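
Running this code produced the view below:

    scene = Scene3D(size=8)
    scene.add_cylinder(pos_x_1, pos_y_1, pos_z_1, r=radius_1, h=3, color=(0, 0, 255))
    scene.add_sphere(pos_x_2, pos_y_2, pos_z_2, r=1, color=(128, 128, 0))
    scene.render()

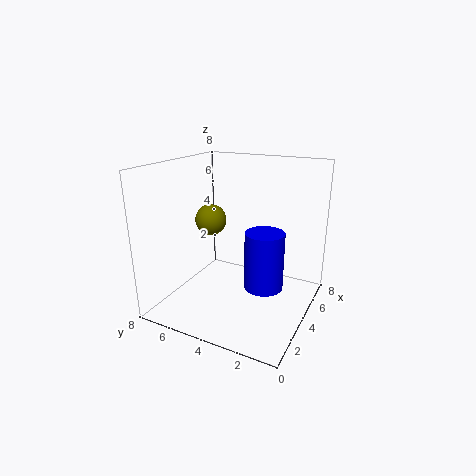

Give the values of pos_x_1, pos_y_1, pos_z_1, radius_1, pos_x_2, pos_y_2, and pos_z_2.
pos_x_1 = 3; pos_y_1 = 2; pos_z_1 = 2; radius_1 = 1; pos_x_2 = 6; pos_y_2 = 7; pos_z_2 = 4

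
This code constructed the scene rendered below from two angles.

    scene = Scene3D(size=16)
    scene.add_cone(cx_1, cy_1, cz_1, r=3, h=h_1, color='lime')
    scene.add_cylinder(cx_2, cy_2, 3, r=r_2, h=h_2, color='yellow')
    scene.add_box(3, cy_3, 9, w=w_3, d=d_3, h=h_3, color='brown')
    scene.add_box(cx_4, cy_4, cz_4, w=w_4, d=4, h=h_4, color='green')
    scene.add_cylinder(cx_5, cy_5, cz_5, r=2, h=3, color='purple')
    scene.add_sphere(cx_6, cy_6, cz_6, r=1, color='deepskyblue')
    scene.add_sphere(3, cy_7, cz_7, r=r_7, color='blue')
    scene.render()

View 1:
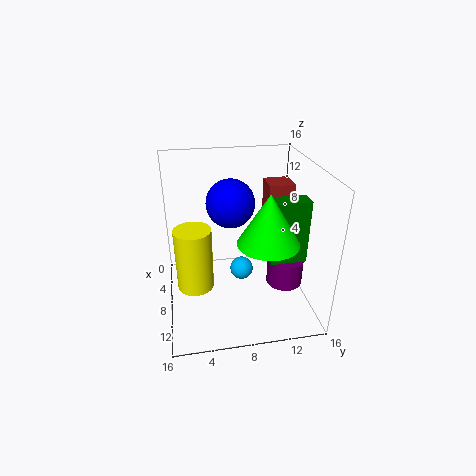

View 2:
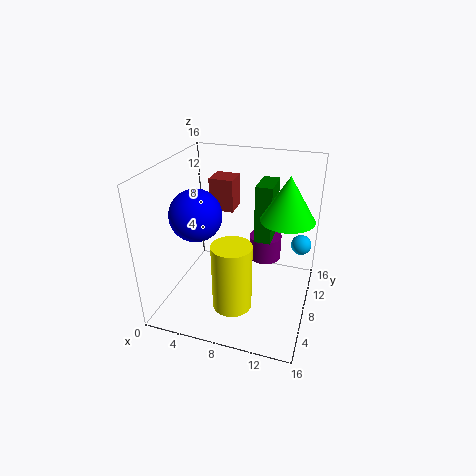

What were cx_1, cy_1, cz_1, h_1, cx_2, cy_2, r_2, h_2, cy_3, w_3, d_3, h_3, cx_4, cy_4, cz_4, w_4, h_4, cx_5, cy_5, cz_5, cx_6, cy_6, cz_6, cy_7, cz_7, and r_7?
cx_1 = 13, cy_1 = 10, cz_1 = 10, h_1 = 5, cx_2 = 9, cy_2 = 3, r_2 = 2, h_2 = 7, cy_3 = 12, w_3 = 3, d_3 = 3, h_3 = 4, cx_4 = 9, cy_4 = 11, cz_4 = 6, w_4 = 2, h_4 = 7, cx_5 = 10, cy_5 = 13, cz_5 = 3, cx_6 = 15, cy_6 = 7, cz_6 = 9, cy_7 = 8, cz_7 = 10, r_7 = 3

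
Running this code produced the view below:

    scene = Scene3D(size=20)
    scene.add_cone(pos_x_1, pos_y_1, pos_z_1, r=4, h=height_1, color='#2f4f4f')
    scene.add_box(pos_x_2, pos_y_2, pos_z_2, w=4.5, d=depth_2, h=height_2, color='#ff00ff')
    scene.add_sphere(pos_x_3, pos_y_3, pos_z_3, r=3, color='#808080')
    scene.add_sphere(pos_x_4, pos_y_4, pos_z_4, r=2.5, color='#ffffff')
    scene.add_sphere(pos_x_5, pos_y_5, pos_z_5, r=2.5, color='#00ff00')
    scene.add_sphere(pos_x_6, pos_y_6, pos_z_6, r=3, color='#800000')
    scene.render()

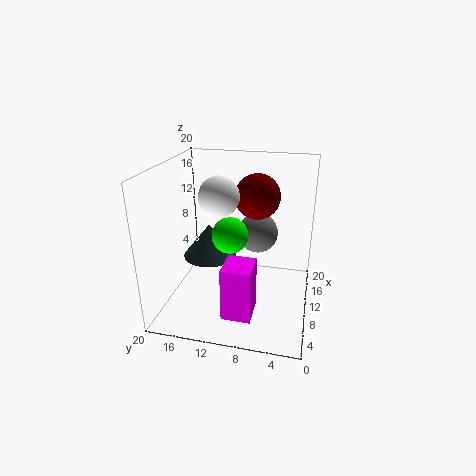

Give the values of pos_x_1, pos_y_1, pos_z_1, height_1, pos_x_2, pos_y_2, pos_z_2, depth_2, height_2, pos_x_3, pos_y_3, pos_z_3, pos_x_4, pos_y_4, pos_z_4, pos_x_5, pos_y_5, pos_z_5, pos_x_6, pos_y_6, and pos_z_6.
pos_x_1 = 12.5; pos_y_1 = 15; pos_z_1 = 5.5; height_1 = 5; pos_x_2 = 4; pos_y_2 = 7; pos_z_2 = 0.5; depth_2 = 4; height_2 = 7.5; pos_x_3 = 14.5; pos_y_3 = 8; pos_z_3 = 9; pos_x_4 = 6.5; pos_y_4 = 11.5; pos_z_4 = 17; pos_x_5 = 9.5; pos_y_5 = 11; pos_z_5 = 10.5; pos_x_6 = 10.5; pos_y_6 = 7.5; pos_z_6 = 16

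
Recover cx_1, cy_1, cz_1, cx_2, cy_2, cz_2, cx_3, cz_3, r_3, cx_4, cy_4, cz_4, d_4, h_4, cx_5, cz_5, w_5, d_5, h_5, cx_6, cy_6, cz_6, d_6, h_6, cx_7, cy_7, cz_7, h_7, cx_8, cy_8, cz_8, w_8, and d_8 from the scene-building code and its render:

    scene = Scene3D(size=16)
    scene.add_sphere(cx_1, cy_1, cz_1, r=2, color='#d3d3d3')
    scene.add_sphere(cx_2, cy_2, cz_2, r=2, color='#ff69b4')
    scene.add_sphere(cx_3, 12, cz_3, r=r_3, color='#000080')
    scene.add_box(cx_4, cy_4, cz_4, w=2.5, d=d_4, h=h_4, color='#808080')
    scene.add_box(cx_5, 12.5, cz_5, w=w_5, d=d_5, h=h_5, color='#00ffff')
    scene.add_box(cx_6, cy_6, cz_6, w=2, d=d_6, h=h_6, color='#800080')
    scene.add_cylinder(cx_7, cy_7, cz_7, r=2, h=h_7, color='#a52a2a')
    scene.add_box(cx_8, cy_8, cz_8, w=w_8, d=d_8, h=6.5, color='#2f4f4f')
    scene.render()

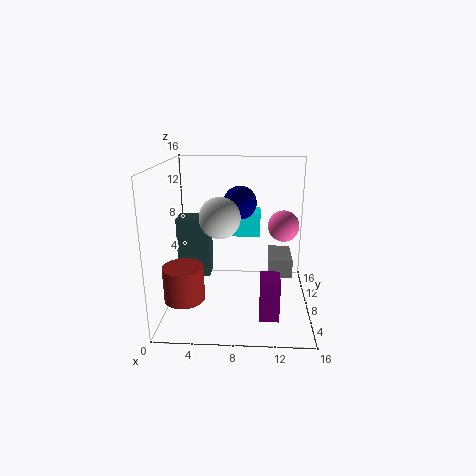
cx_1 = 6.5, cy_1 = 4, cz_1 = 11.5, cx_2 = 13.5, cy_2 = 14, cz_2 = 7.5, cx_3 = 8, cz_3 = 11, r_3 = 2, cx_4 = 11.5, cy_4 = 6.5, cz_4 = 4, d_4 = 4.5, h_4 = 2, cx_5 = 7, cz_5 = 6.5, w_5 = 3.5, d_5 = 3.5, h_5 = 3, cx_6 = 10.5, cy_6 = 2.5, cz_6 = 1, d_6 = 2.5, h_6 = 4.5, cx_7 = 3, cy_7 = 2.5, cz_7 = 3.5, h_7 = 3.5, cx_8 = 1.5, cy_8 = 6.5, cz_8 = 4, w_8 = 3.5, d_8 = 2.5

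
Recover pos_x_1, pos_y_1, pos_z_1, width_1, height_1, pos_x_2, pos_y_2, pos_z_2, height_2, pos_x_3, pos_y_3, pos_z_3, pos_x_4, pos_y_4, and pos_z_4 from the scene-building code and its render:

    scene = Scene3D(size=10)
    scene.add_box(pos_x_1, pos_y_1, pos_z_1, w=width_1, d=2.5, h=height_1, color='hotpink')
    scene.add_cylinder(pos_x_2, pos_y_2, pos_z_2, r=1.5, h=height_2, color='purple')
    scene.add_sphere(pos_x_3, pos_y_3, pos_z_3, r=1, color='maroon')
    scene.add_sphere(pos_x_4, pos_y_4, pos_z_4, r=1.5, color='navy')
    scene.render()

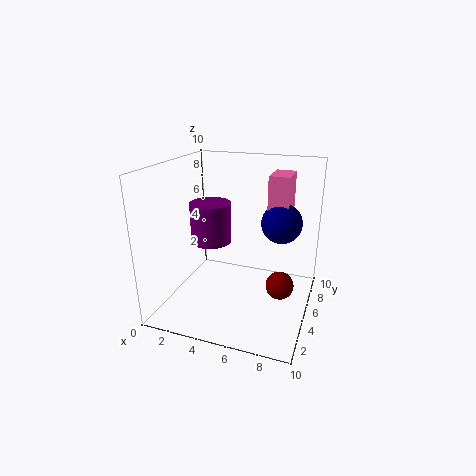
pos_x_1 = 6.5
pos_y_1 = 7
pos_z_1 = 6
width_1 = 1.5
height_1 = 3
pos_x_2 = 2.5
pos_y_2 = 6
pos_z_2 = 4
height_2 = 3
pos_x_3 = 8
pos_y_3 = 5.5
pos_z_3 = 1.5
pos_x_4 = 7.5
pos_y_4 = 7.5
pos_z_4 = 5.5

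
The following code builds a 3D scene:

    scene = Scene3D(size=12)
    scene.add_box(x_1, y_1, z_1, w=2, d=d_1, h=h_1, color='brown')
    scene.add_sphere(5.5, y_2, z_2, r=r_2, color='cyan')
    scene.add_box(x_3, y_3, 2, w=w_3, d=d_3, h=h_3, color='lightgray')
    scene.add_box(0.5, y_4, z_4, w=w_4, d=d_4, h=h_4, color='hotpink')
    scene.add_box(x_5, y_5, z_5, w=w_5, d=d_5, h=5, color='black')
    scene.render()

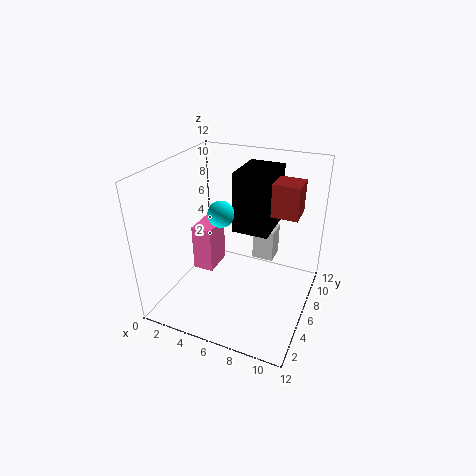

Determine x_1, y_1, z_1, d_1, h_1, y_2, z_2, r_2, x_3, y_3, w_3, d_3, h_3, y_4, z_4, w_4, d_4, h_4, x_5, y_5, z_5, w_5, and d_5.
x_1 = 9; y_1 = 5; z_1 = 9; d_1 = 2; h_1 = 2.5; y_2 = 4; z_2 = 9; r_2 = 1; x_3 = 6; y_3 = 9.5; w_3 = 2; d_3 = 2; h_3 = 3; y_4 = 7.5; z_4 = 0.5; w_4 = 2; d_4 = 3; h_4 = 4.5; x_5 = 5.5; y_5 = 6; z_5 = 6.5; w_5 = 3; d_5 = 4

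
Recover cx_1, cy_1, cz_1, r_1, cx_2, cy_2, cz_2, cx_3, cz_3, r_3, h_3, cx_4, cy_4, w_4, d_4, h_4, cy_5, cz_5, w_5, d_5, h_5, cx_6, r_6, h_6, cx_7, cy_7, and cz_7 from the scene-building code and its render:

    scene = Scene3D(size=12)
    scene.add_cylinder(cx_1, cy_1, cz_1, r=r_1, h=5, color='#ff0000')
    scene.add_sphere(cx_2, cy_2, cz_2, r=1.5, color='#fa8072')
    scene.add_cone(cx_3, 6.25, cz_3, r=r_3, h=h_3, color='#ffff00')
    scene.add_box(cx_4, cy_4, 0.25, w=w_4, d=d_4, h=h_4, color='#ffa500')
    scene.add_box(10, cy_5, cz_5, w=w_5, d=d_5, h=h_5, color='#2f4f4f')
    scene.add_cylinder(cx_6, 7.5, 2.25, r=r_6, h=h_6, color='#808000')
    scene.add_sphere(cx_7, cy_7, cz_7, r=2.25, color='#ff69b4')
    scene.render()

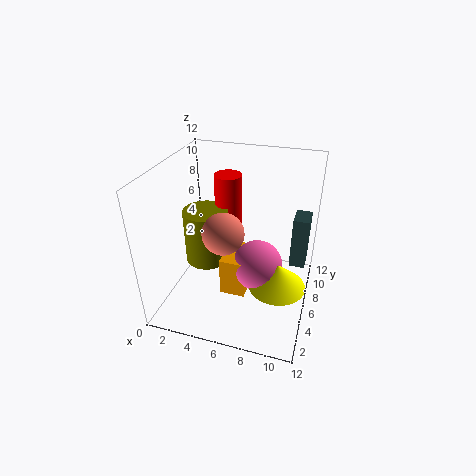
cx_1 = 4, cy_1 = 9.5, cz_1 = 5, r_1 = 1.25, cx_2 = 6, cy_2 = 2.5, cz_2 = 8.5, cx_3 = 9.5, cz_3 = 1.5, r_3 = 2.5, h_3 = 2.25, cx_4 = 4.5, cy_4 = 5.25, w_4 = 2.25, d_4 = 3.5, h_4 = 3.5, cy_5 = 9.75, cz_5 = 1.25, w_5 = 1.5, d_5 = 2.25, h_5 = 5, cx_6 = 2.5, r_6 = 2, h_6 = 5, cx_7 = 7.5, cy_7 = 7, cz_7 = 2.75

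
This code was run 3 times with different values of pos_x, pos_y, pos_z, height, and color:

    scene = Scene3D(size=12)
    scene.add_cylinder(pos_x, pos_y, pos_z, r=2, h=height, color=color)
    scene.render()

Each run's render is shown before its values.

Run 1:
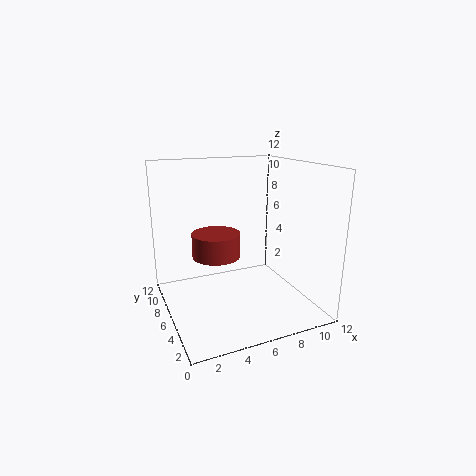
pos_x = 4.25
pos_y = 6.5
pos_z = 4.5
height = 2
color = 'brown'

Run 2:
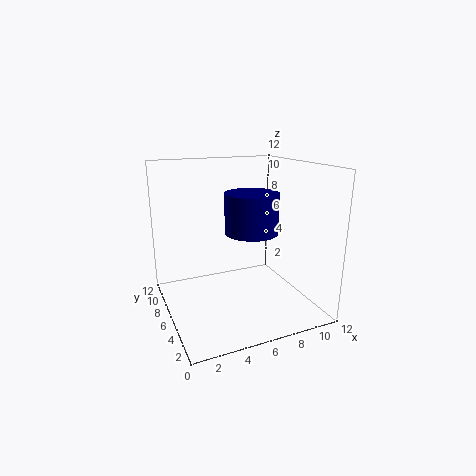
pos_x = 6
pos_y = 3.5
pos_z = 7.25
height = 3
color = 'navy'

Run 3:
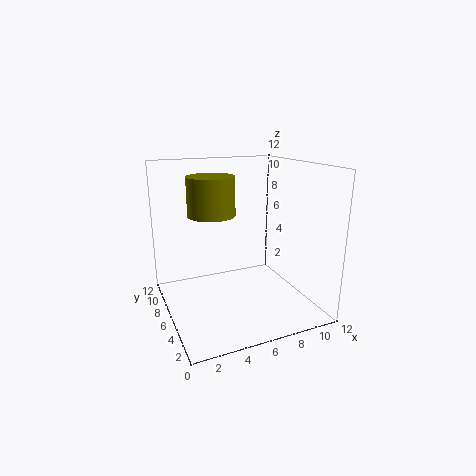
pos_x = 4.25
pos_y = 7.5
pos_z = 7.75
height = 3.25
color = 'olive'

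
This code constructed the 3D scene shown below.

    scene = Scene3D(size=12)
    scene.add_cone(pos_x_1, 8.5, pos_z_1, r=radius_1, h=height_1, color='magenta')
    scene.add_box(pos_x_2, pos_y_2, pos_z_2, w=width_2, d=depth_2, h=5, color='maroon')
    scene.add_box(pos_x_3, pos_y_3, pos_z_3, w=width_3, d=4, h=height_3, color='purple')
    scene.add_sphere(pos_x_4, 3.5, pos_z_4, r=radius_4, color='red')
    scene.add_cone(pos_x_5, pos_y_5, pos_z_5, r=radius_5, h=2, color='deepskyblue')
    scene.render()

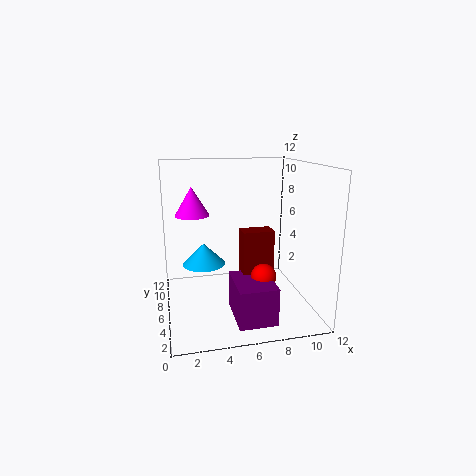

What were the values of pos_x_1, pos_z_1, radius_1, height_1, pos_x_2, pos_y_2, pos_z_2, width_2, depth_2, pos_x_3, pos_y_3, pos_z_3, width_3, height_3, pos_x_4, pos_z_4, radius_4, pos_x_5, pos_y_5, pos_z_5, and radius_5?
pos_x_1 = 2.5; pos_z_1 = 7.5; radius_1 = 1.5; height_1 = 2.5; pos_x_2 = 6; pos_y_2 = 4; pos_z_2 = 2; width_2 = 2.5; depth_2 = 1.5; pos_x_3 = 5; pos_y_3 = 1; pos_z_3 = 0.5; width_3 = 3; height_3 = 3; pos_x_4 = 7.5; pos_z_4 = 3.5; radius_4 = 1; pos_x_5 = 3.5; pos_y_5 = 9.5; pos_z_5 = 2.5; radius_5 = 2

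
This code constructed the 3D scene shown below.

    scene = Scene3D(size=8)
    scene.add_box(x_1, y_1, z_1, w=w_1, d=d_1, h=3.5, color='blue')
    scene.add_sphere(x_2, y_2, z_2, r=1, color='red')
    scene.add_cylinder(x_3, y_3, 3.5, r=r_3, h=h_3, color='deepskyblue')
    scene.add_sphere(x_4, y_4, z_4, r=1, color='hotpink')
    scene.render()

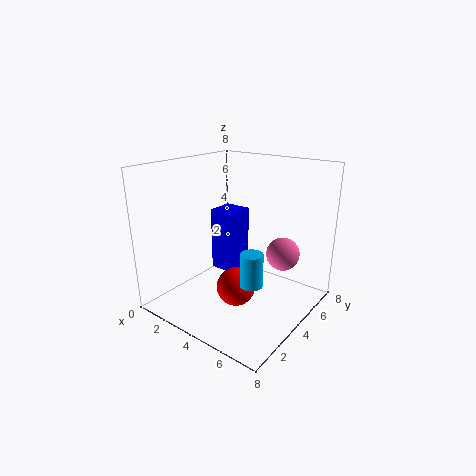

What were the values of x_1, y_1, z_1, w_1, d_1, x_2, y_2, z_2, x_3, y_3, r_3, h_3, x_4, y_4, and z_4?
x_1 = 2.5; y_1 = 3.5; z_1 = 2; w_1 = 1.5; d_1 = 1.5; x_2 = 5; y_2 = 2.5; z_2 = 2; x_3 = 7; y_3 = 1; r_3 = 0.5; h_3 = 1.5; x_4 = 5.5; y_4 = 6.5; z_4 = 2.5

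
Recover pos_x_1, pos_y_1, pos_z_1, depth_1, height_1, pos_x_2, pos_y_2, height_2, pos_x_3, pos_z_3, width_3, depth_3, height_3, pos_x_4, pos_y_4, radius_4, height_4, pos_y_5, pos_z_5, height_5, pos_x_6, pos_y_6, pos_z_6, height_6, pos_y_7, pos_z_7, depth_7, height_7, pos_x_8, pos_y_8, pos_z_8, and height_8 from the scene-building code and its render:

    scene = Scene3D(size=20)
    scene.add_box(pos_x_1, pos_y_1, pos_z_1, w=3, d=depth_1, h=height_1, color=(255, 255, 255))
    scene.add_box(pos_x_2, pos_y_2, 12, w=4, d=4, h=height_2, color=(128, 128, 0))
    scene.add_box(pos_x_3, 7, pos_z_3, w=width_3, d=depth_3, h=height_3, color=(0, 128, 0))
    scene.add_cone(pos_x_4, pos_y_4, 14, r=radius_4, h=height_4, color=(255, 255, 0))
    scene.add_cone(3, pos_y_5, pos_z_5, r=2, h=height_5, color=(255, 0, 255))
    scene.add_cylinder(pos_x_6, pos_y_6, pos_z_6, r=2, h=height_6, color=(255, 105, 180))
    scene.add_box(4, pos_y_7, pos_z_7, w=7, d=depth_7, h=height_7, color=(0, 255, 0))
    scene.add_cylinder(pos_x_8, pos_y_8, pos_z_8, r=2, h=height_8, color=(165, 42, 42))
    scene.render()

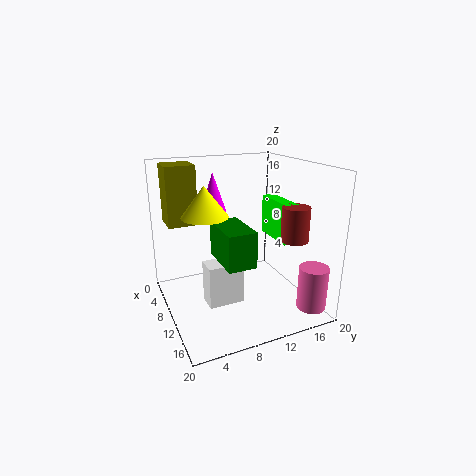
pos_x_1 = 9; pos_y_1 = 5; pos_z_1 = 1; depth_1 = 5; height_1 = 6; pos_x_2 = 4; pos_y_2 = 1; height_2 = 8; pos_x_3 = 7; pos_z_3 = 7; width_3 = 7; depth_3 = 4; height_3 = 5; pos_x_4 = 11; pos_y_4 = 5; radius_4 = 3; height_4 = 4; pos_y_5 = 9; pos_z_5 = 12; height_5 = 6; pos_x_6 = 17; pos_y_6 = 18; pos_z_6 = 1; height_6 = 6; pos_y_7 = 17; pos_z_7 = 8; depth_7 = 2; height_7 = 6; pos_x_8 = 12; pos_y_8 = 18; pos_z_8 = 9; height_8 = 5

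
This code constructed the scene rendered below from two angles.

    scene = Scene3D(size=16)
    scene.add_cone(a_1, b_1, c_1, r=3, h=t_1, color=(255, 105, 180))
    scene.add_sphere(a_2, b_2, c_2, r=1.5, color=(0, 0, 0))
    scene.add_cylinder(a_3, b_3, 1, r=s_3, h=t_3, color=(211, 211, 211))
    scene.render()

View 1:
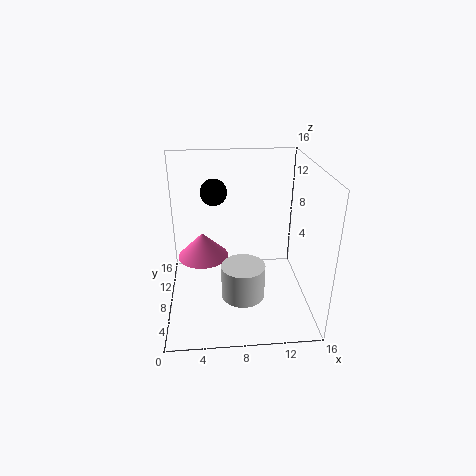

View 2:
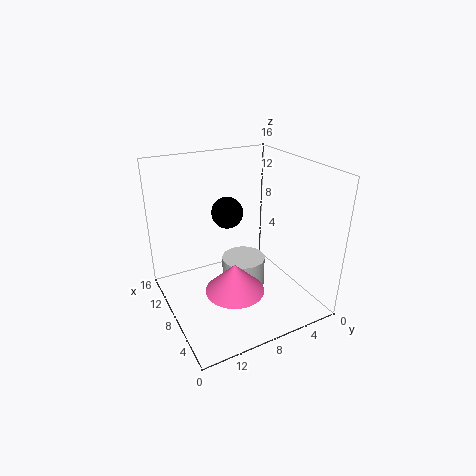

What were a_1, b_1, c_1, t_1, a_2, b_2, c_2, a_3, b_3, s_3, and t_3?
a_1 = 4; b_1 = 10.5; c_1 = 4.5; t_1 = 3; a_2 = 5.5; b_2 = 10.5; c_2 = 12.5; a_3 = 8.5; b_3 = 7; s_3 = 2.5; t_3 = 4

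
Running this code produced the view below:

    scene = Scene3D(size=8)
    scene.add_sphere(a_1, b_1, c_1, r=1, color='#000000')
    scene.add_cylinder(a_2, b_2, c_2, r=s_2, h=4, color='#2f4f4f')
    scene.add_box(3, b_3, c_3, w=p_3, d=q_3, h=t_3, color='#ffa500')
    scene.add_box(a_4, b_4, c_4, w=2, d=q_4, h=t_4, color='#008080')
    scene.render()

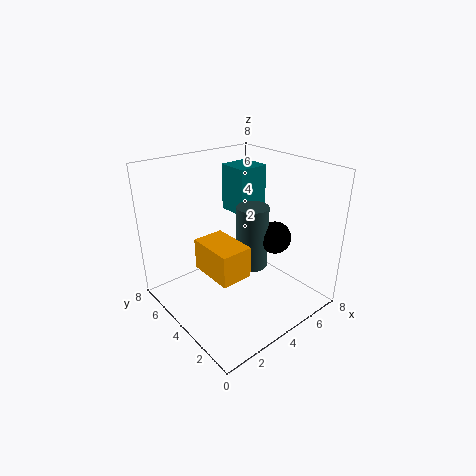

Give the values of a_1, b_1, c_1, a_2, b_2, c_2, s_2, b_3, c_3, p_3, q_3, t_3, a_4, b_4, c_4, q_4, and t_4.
a_1 = 7, b_1 = 4, c_1 = 3, a_2 = 6, b_2 = 5, c_2 = 1, s_2 = 1, b_3 = 4, c_3 = 1, p_3 = 2, q_3 = 3, t_3 = 2, a_4 = 6, b_4 = 6, c_4 = 4, q_4 = 2, t_4 = 3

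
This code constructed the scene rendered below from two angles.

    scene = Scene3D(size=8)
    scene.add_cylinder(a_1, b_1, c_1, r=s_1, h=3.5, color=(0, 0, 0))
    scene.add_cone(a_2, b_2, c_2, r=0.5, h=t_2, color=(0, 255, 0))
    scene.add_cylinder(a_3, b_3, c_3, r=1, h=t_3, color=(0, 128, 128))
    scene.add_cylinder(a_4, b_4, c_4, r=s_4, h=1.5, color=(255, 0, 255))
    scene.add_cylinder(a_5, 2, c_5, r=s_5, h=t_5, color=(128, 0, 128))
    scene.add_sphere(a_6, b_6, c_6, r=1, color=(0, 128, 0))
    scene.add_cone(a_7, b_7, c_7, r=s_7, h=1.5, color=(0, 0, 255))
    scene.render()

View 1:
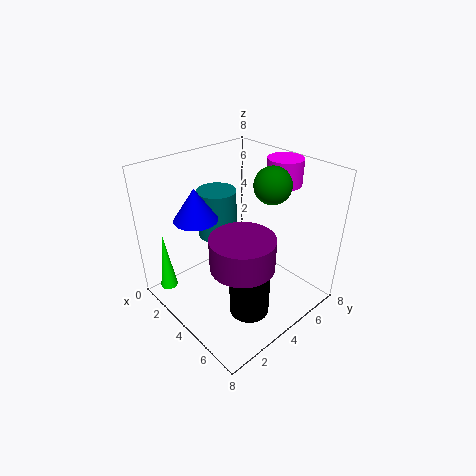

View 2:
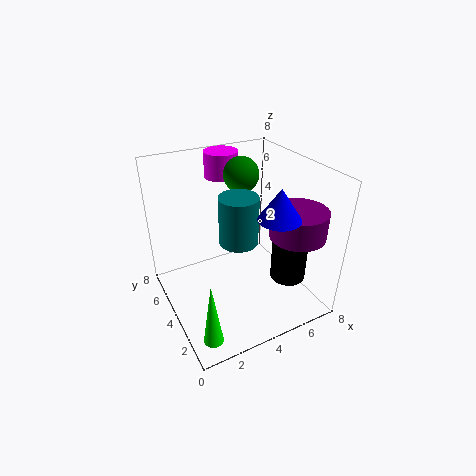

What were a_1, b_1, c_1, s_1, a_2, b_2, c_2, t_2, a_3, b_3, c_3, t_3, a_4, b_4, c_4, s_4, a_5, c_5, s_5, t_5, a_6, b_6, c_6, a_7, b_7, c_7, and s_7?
a_1 = 6.5, b_1 = 2.5, c_1 = 1.5, s_1 = 1, a_2 = 1, b_2 = 1, c_2 = 0.5, t_2 = 3.5, a_3 = 3.5, b_3 = 3, c_3 = 4.5, t_3 = 2.5, a_4 = 4.5, b_4 = 7, c_4 = 6.5, s_4 = 1, a_5 = 6.5, c_5 = 4.5, s_5 = 1.5, t_5 = 1.5, a_6 = 5, b_6 = 5.5, c_6 = 7, a_7 = 4.5, b_7 = 1, c_7 = 6.5, s_7 = 1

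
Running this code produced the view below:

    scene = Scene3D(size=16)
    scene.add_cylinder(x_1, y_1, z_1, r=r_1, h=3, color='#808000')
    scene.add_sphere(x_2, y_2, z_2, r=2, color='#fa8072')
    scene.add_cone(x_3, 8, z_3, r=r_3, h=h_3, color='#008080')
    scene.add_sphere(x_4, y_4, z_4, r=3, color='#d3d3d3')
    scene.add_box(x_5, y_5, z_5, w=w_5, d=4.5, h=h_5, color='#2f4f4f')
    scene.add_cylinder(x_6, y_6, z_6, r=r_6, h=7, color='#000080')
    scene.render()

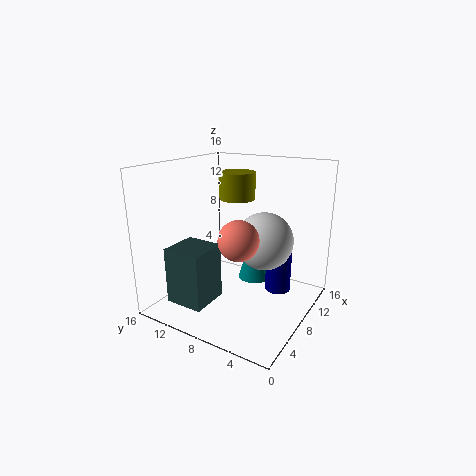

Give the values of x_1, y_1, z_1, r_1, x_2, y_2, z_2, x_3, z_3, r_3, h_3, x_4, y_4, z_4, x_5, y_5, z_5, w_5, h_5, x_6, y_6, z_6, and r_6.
x_1 = 9.5, y_1 = 9, z_1 = 12, r_1 = 2, x_2 = 4, y_2 = 5.5, z_2 = 9.5, x_3 = 12, z_3 = 1.5, r_3 = 2, h_3 = 6.5, x_4 = 7.5, y_4 = 4.5, z_4 = 8.5, x_5 = 3, y_5 = 10, z_5 = 0.5, w_5 = 4.5, h_5 = 6.5, x_6 = 11.5, y_6 = 4.5, z_6 = 1, r_6 = 1.5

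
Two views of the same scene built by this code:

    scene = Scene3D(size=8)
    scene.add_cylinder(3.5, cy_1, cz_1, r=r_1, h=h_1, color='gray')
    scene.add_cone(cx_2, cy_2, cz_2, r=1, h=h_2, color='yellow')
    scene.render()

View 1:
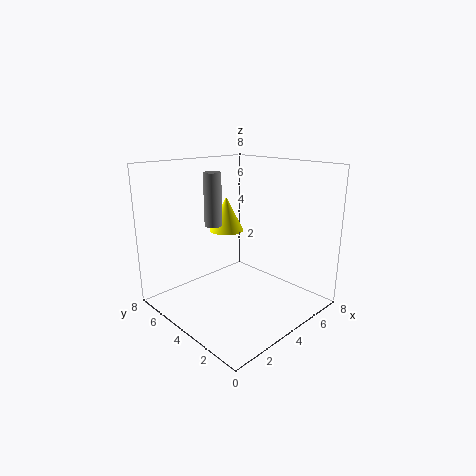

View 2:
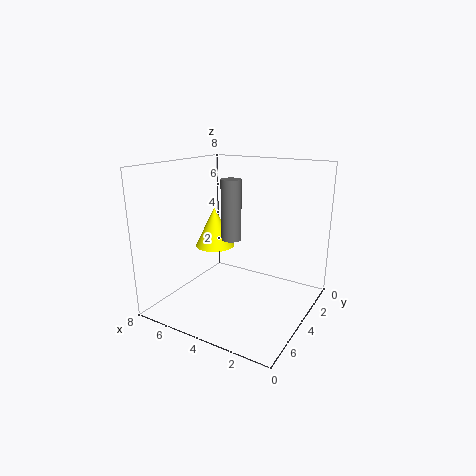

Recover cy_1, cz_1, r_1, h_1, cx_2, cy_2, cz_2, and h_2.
cy_1 = 5.5; cz_1 = 4.5; r_1 = 0.5; h_1 = 3; cx_2 = 4.5; cy_2 = 5.5; cz_2 = 4; h_2 = 2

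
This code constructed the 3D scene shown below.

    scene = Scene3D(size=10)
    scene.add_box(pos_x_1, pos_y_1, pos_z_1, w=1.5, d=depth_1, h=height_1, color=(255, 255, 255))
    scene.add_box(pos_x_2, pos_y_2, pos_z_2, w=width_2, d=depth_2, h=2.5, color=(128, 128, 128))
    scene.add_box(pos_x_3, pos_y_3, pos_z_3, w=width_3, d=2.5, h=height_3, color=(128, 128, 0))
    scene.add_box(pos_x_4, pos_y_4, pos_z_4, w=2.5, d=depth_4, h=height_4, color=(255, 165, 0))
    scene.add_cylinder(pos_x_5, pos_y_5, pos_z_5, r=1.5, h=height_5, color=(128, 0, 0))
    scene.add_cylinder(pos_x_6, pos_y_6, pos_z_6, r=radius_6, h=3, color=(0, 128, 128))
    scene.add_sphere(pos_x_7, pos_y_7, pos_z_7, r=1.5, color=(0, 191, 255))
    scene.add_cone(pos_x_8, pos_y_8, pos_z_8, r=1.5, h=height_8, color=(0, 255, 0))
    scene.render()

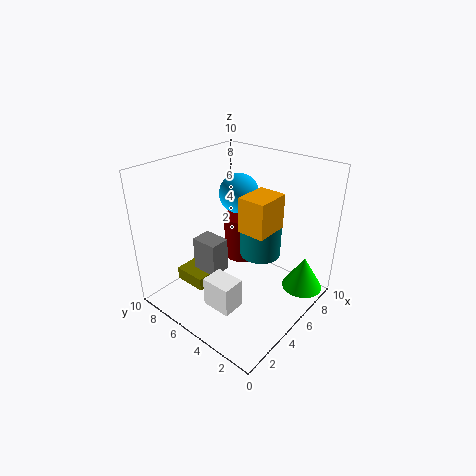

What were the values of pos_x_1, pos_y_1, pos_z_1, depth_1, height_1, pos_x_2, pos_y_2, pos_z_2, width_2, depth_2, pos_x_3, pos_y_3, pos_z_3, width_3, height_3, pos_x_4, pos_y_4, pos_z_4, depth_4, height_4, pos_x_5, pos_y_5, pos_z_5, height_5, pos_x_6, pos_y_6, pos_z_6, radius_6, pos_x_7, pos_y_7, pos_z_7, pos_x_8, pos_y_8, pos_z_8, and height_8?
pos_x_1 = 1.5; pos_y_1 = 3; pos_z_1 = 1.5; depth_1 = 2; height_1 = 2; pos_x_2 = 3.5; pos_y_2 = 6; pos_z_2 = 2; width_2 = 1.5; depth_2 = 2; pos_x_3 = 3; pos_y_3 = 7; pos_z_3 = 0.5; width_3 = 2; height_3 = 1; pos_x_4 = 5; pos_y_4 = 3; pos_z_4 = 5.5; depth_4 = 2; height_4 = 2.5; pos_x_5 = 8; pos_y_5 = 7; pos_z_5 = 1.5; height_5 = 3.5; pos_x_6 = 7; pos_y_6 = 4.5; pos_z_6 = 3; radius_6 = 1.5; pos_x_7 = 7.5; pos_y_7 = 7; pos_z_7 = 7; pos_x_8 = 8.5; pos_y_8 = 1.5; pos_z_8 = 0.5; height_8 = 2.5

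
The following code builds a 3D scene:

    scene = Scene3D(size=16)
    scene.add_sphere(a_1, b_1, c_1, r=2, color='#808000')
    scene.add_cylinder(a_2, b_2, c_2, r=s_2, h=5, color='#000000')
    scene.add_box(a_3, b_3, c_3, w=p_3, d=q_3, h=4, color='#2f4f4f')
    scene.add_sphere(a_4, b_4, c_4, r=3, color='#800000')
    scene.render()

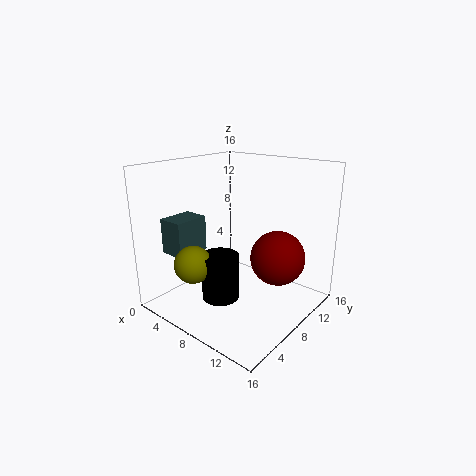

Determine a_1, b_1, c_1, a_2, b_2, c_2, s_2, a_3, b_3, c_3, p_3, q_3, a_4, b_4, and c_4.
a_1 = 6; b_1 = 3; c_1 = 6; a_2 = 8; b_2 = 5; c_2 = 2; s_2 = 2; a_3 = 1; b_3 = 3; c_3 = 6; p_3 = 3; q_3 = 4; a_4 = 12; b_4 = 10; c_4 = 6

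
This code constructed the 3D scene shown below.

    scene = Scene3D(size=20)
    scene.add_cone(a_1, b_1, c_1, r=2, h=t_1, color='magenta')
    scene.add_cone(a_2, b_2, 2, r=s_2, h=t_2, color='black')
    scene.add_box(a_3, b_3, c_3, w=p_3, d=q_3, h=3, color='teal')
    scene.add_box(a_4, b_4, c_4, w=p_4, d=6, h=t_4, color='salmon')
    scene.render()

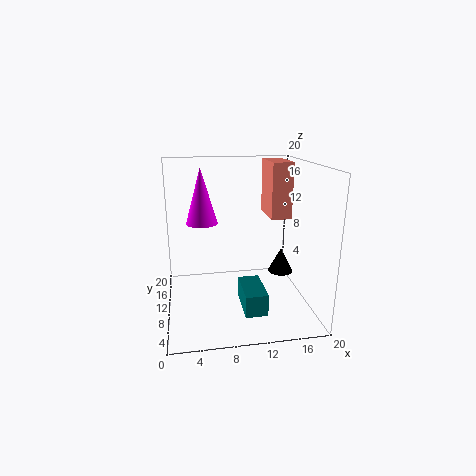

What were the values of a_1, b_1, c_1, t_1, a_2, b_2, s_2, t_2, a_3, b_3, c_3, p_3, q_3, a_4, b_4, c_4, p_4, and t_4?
a_1 = 5; b_1 = 8; c_1 = 13; t_1 = 7; a_2 = 18; b_2 = 15; s_2 = 2; t_2 = 4; a_3 = 10; b_3 = 4; c_3 = 1; p_3 = 3; q_3 = 6; a_4 = 15; b_4 = 11; c_4 = 12; p_4 = 3; t_4 = 8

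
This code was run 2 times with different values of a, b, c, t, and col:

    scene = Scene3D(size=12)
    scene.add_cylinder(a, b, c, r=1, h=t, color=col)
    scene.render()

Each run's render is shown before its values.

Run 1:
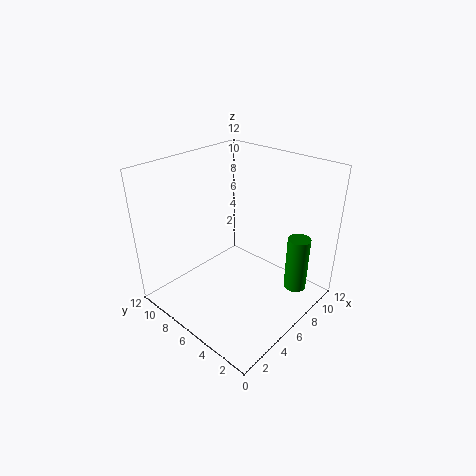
a = 10, b = 2.5, c = 0.5, t = 5, col = 'green'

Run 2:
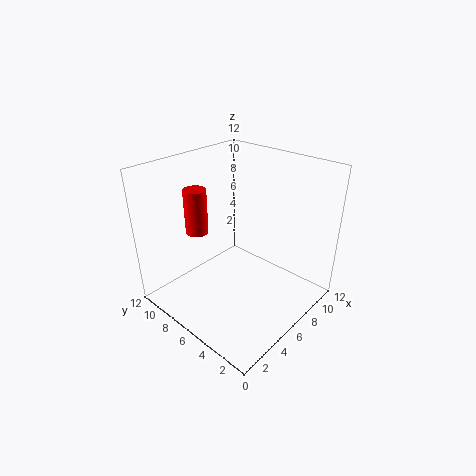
a = 5, b = 10, c = 5.5, t = 4, col = 'red'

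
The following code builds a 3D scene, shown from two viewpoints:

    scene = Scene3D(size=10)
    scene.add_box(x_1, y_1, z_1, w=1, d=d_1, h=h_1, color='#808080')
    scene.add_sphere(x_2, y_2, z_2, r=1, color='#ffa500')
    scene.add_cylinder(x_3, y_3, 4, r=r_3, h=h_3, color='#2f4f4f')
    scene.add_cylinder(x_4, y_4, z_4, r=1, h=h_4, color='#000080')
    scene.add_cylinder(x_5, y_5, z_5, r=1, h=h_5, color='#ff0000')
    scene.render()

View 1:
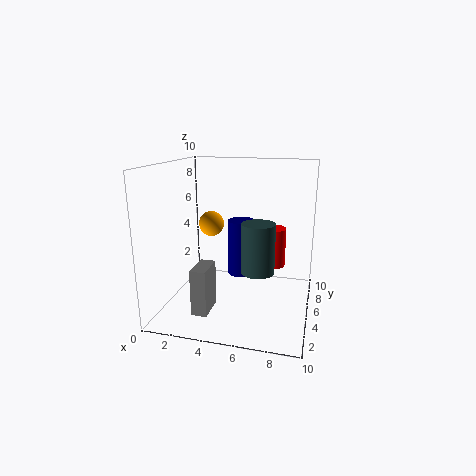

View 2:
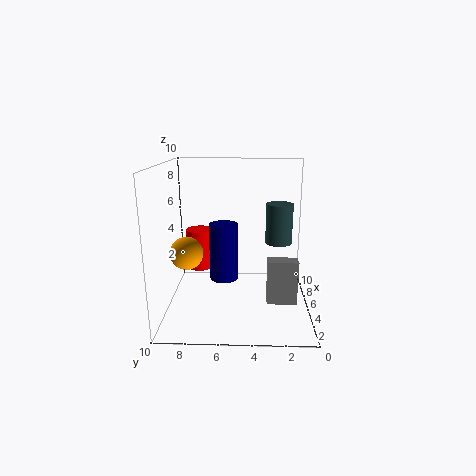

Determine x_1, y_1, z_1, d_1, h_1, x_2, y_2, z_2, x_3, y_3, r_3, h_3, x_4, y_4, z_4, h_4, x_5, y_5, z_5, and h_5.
x_1 = 3, y_1 = 1, z_1 = 1, d_1 = 2, h_1 = 3, x_2 = 2, y_2 = 8, z_2 = 5, x_3 = 7, y_3 = 2, r_3 = 1, h_3 = 3, x_4 = 5, y_4 = 6, z_4 = 2, h_4 = 4, x_5 = 7, y_5 = 8, z_5 = 2, h_5 = 3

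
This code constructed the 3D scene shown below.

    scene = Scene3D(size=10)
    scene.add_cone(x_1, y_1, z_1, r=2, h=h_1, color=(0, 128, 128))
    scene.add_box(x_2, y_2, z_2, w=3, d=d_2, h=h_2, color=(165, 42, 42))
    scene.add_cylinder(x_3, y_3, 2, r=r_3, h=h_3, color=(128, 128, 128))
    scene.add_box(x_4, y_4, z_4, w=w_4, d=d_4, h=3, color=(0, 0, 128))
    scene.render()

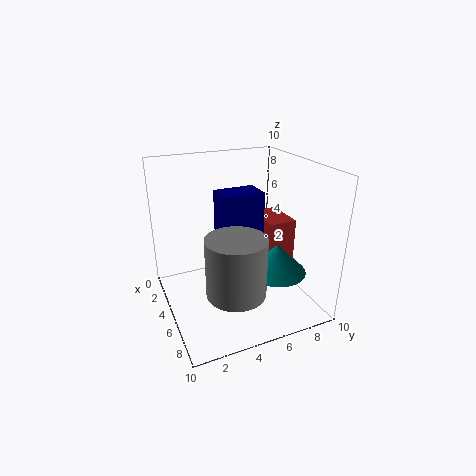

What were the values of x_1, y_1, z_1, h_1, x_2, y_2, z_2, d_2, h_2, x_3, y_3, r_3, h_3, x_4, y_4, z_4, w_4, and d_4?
x_1 = 7, y_1 = 7, z_1 = 3, h_1 = 2, x_2 = 3, y_2 = 7, z_2 = 3, d_2 = 2, h_2 = 3, x_3 = 7, y_3 = 4, r_3 = 2, h_3 = 4, x_4 = 3, y_4 = 4, z_4 = 5, w_4 = 2, d_4 = 3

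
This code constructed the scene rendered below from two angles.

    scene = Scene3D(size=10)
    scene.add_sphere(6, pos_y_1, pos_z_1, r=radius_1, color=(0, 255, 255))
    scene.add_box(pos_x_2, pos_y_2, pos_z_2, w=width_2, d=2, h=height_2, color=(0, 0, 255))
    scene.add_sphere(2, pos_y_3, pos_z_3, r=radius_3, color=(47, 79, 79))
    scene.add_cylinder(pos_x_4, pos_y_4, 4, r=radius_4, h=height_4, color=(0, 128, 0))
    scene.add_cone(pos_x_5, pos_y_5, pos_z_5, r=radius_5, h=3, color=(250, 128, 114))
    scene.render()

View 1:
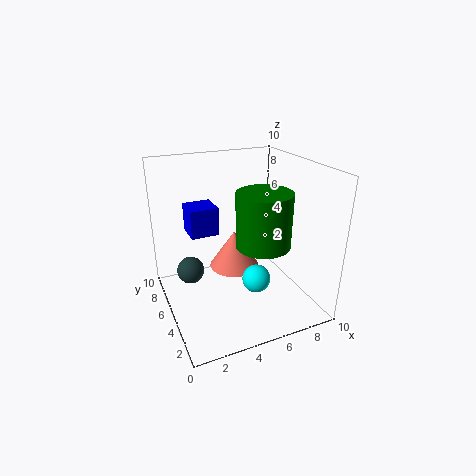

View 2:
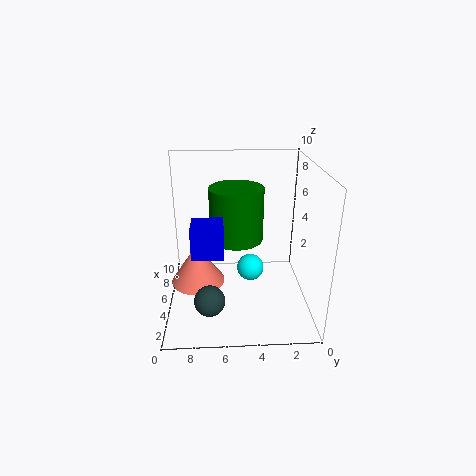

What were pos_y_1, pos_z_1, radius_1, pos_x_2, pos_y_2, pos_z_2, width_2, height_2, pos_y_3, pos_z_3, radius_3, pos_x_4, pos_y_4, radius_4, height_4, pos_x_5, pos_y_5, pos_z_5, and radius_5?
pos_y_1 = 4, pos_z_1 = 2, radius_1 = 1, pos_x_2 = 2, pos_y_2 = 6, pos_z_2 = 5, width_2 = 2, height_2 = 2, pos_y_3 = 7, pos_z_3 = 2, radius_3 = 1, pos_x_4 = 7, pos_y_4 = 5, radius_4 = 2, height_4 = 4, pos_x_5 = 6, pos_y_5 = 8, pos_z_5 = 1, radius_5 = 2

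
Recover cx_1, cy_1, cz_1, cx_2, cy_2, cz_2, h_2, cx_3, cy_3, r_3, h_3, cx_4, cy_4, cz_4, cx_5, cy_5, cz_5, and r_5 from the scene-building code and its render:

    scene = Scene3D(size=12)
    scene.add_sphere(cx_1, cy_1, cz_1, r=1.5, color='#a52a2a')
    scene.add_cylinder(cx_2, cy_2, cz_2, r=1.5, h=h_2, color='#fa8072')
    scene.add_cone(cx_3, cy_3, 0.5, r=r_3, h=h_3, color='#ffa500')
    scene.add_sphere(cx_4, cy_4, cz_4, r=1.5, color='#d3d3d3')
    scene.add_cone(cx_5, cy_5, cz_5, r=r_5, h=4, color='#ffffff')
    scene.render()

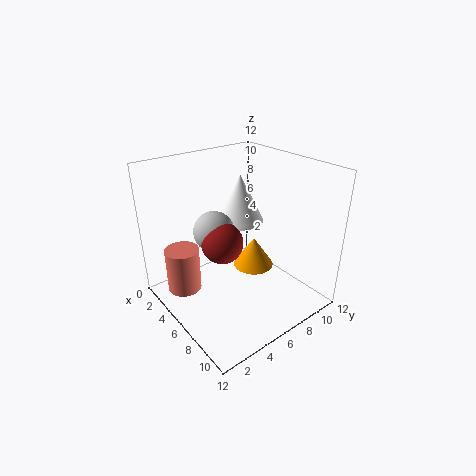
cx_1 = 8; cy_1 = 3; cz_1 = 7.5; cx_2 = 2.5; cy_2 = 2.5; cz_2 = 0.5; h_2 = 4; cx_3 = 3.5; cy_3 = 10; r_3 = 2; h_3 = 3; cx_4 = 7; cy_4 = 3; cz_4 = 8; cx_5 = 5; cy_5 = 7; cz_5 = 7; r_5 = 2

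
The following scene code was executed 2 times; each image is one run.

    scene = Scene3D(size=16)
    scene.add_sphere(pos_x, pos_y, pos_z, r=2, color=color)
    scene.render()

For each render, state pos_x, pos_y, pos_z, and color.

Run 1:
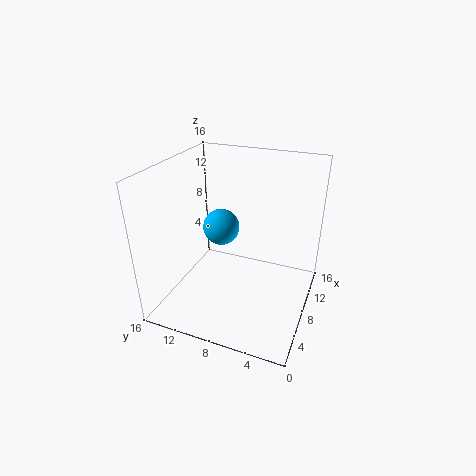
pos_x = 8, pos_y = 10, pos_z = 9, color = 'deepskyblue'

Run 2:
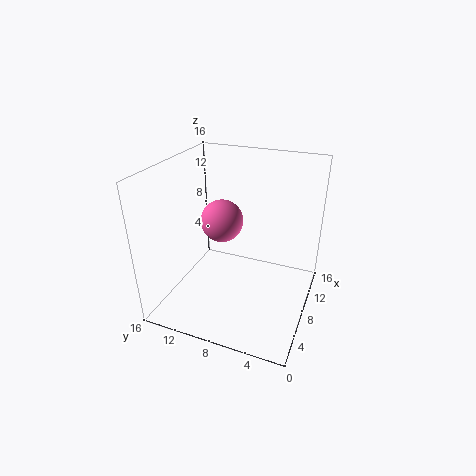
pos_x = 4, pos_y = 8, pos_z = 12, color = 'hotpink'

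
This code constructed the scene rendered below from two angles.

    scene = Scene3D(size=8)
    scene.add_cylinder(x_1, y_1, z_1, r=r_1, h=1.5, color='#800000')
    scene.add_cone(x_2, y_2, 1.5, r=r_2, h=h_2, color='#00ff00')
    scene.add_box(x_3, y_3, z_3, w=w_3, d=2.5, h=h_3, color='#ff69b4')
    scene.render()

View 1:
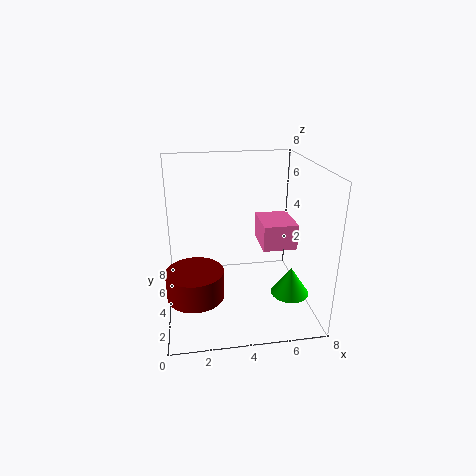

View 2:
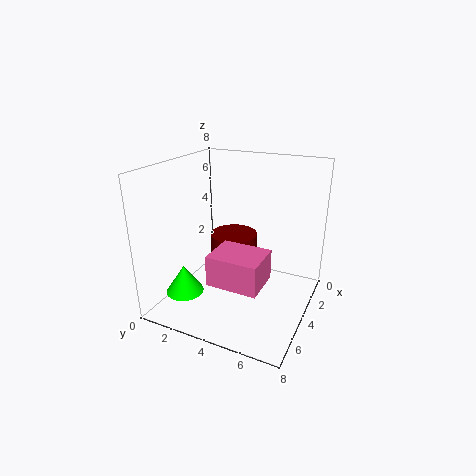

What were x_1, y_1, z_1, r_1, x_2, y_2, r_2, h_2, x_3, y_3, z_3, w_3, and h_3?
x_1 = 1.5, y_1 = 2.5, z_1 = 1.5, r_1 = 1.5, x_2 = 6.5, y_2 = 2, r_2 = 1, h_2 = 1.5, x_3 = 5.5, y_3 = 4, z_3 = 3, w_3 = 2, h_3 = 1.5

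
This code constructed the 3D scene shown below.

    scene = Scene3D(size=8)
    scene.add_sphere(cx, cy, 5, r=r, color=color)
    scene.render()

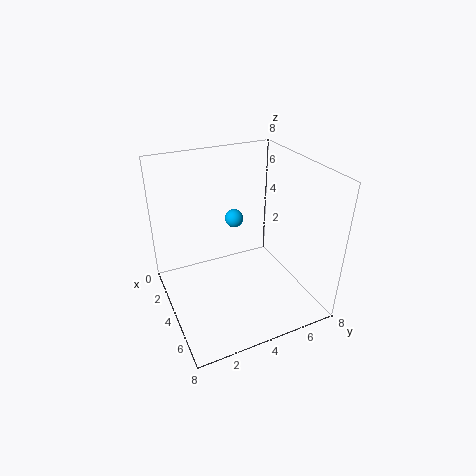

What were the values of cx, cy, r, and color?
cx = 3.5; cy = 4; r = 0.5; color = 'deepskyblue'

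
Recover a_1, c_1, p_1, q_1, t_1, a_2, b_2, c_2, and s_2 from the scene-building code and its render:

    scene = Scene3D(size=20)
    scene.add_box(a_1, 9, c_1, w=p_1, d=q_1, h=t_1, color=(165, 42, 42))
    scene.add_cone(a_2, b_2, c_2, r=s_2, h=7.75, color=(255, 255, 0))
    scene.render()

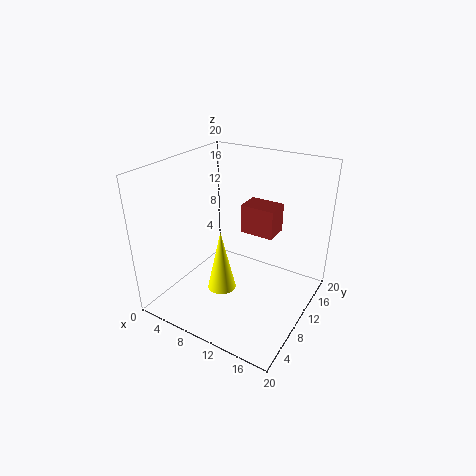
a_1 = 11; c_1 = 11.75; p_1 = 4.5; q_1 = 3.25; t_1 = 3.75; a_2 = 11.25; b_2 = 4; c_2 = 6.25; s_2 = 1.75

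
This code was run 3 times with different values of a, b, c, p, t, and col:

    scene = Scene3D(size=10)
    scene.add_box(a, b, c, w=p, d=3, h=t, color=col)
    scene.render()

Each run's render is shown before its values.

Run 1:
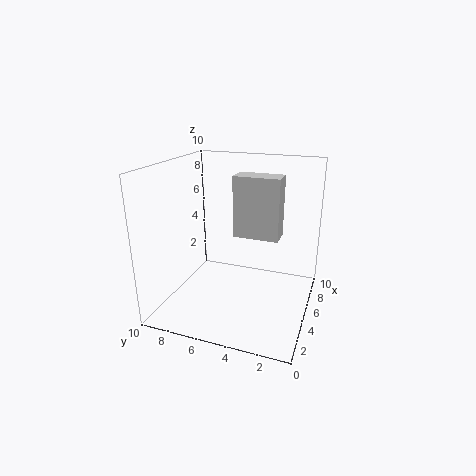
a = 4, b = 2, c = 5.5, p = 1.5, t = 4, col = 'lightgray'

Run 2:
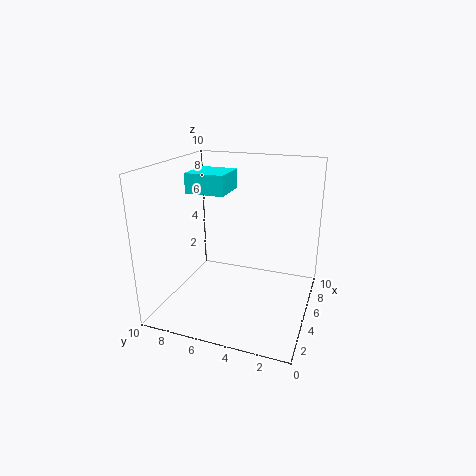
a = 6, b = 6.5, c = 7.5, p = 3, t = 1.5, col = 'cyan'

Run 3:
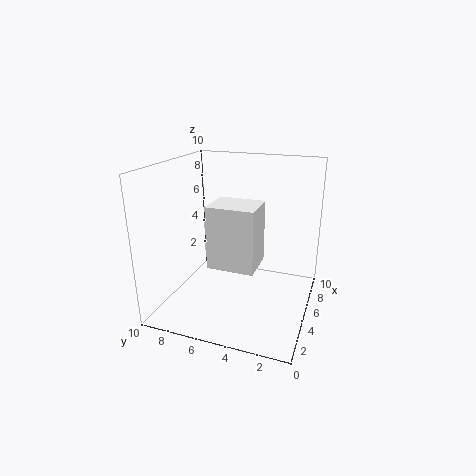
a = 2, b = 3, c = 4, p = 2.5, t = 4, col = 'white'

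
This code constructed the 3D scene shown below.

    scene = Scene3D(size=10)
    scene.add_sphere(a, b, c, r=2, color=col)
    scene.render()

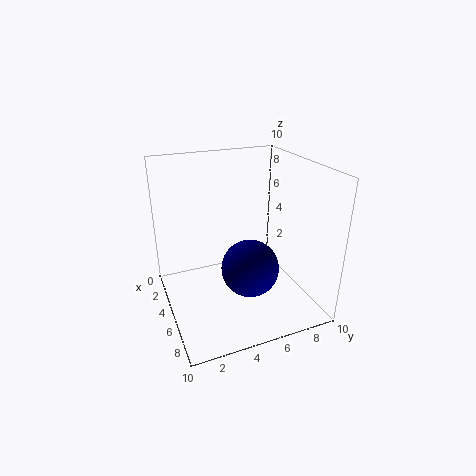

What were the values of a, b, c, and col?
a = 6; b = 5.5; c = 3; col = 'navy'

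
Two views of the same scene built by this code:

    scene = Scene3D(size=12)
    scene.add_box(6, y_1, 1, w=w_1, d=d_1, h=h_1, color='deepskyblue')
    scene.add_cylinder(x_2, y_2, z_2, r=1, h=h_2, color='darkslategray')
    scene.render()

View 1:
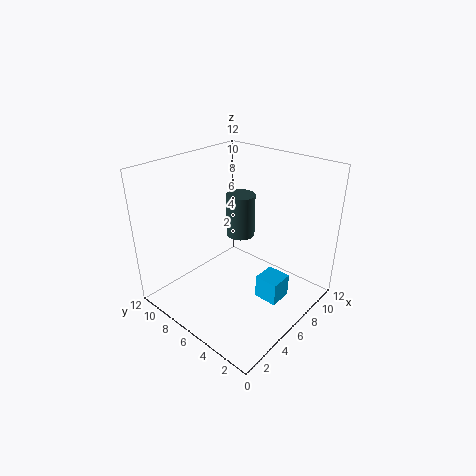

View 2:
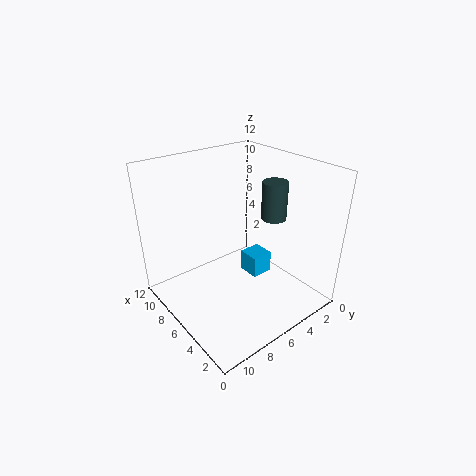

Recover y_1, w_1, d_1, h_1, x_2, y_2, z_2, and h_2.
y_1 = 2
w_1 = 2
d_1 = 2
h_1 = 2
x_2 = 4
y_2 = 4
z_2 = 8
h_2 = 3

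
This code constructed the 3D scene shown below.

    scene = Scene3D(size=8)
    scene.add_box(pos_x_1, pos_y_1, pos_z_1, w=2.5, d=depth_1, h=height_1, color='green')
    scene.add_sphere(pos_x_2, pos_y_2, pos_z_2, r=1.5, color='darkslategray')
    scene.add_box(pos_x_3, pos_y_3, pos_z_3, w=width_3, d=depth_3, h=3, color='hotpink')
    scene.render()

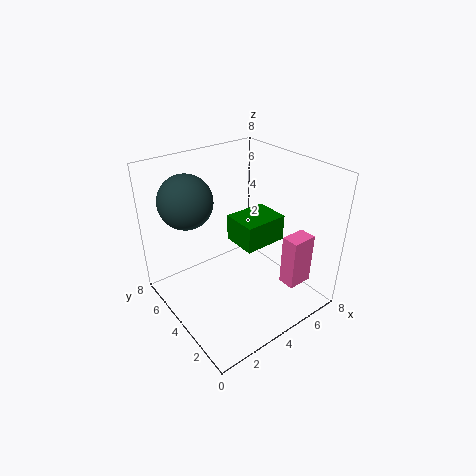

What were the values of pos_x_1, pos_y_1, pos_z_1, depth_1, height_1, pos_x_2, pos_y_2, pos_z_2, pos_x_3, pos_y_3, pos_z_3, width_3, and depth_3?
pos_x_1 = 4; pos_y_1 = 3; pos_z_1 = 3.5; depth_1 = 2; height_1 = 1.5; pos_x_2 = 2; pos_y_2 = 6; pos_z_2 = 6; pos_x_3 = 6; pos_y_3 = 1.5; pos_z_3 = 1; width_3 = 1.5; depth_3 = 1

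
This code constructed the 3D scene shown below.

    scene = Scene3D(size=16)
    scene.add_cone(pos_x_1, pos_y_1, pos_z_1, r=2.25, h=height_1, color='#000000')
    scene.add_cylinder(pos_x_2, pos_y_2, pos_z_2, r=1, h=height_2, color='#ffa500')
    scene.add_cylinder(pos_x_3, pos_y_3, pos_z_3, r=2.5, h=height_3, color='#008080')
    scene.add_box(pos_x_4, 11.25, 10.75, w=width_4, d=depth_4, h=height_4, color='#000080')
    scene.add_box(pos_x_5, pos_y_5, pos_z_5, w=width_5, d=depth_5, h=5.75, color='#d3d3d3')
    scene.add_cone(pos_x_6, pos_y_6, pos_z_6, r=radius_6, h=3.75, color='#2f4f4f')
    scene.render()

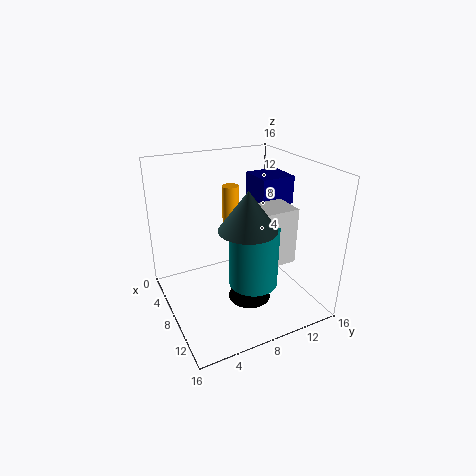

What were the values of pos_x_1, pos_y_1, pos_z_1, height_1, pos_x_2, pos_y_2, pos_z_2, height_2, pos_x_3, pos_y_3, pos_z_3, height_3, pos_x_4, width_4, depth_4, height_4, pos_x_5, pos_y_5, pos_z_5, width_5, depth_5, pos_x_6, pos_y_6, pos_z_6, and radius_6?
pos_x_1 = 11.25, pos_y_1 = 7.75, pos_z_1 = 2.5, height_1 = 5, pos_x_2 = 3.5, pos_y_2 = 9.25, pos_z_2 = 5.75, height_2 = 6.75, pos_x_3 = 12, pos_y_3 = 7.75, pos_z_3 = 4.75, height_3 = 6.5, pos_x_4 = 3.75, width_4 = 4, depth_4 = 4, height_4 = 3.25, pos_x_5 = 10.25, pos_y_5 = 6.75, pos_z_5 = 7, width_5 = 3.25, depth_5 = 5, pos_x_6 = 13, pos_y_6 = 6.5, pos_z_6 = 11.5, radius_6 = 2.75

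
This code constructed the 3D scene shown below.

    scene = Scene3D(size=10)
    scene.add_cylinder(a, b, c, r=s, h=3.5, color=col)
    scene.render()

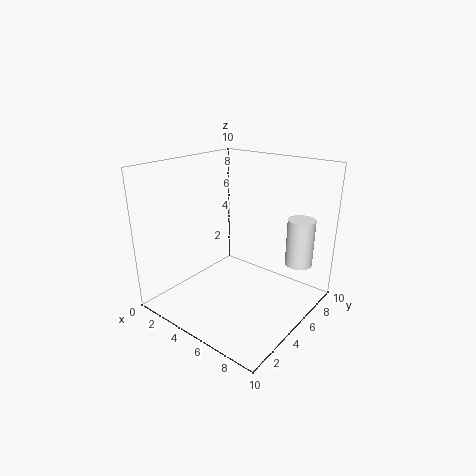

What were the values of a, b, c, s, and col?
a = 8, b = 8.5, c = 2.5, s = 1, col = 'white'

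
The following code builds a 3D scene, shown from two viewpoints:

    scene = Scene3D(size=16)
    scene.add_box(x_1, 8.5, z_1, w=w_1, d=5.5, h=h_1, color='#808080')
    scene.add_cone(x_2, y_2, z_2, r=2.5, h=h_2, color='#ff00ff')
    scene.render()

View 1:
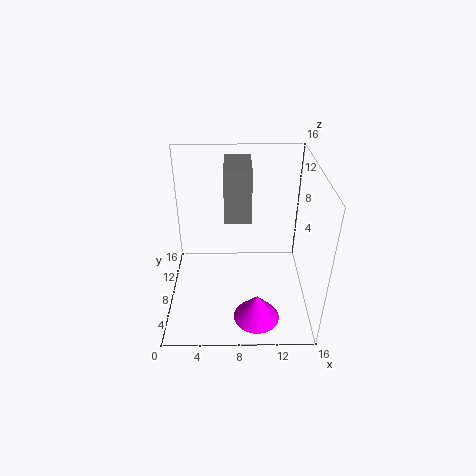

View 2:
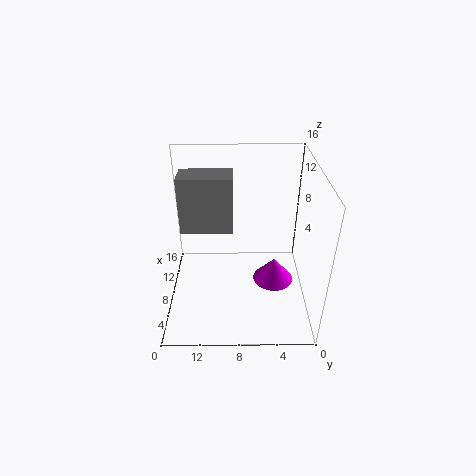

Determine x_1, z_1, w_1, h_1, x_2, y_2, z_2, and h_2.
x_1 = 6.5; z_1 = 9.5; w_1 = 3; h_1 = 6; x_2 = 10; y_2 = 3.5; z_2 = 0.5; h_2 = 3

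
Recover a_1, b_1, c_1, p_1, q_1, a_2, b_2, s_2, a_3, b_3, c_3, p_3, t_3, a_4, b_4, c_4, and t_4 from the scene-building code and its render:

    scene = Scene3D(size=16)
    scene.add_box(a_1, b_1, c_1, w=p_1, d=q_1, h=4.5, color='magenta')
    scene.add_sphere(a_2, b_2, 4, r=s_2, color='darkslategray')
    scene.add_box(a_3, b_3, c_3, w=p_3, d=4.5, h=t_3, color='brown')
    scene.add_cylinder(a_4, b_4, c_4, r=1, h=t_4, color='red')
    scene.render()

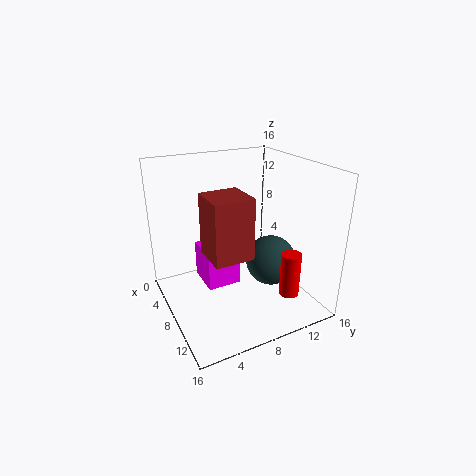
a_1 = 2; b_1 = 5; c_1 = 1; p_1 = 4.5; q_1 = 4; a_2 = 8; b_2 = 12.5; s_2 = 3; a_3 = 5.5; b_3 = 4.5; c_3 = 6; p_3 = 4.5; t_3 = 7; a_4 = 14.5; b_4 = 10.5; c_4 = 4; t_4 = 4.5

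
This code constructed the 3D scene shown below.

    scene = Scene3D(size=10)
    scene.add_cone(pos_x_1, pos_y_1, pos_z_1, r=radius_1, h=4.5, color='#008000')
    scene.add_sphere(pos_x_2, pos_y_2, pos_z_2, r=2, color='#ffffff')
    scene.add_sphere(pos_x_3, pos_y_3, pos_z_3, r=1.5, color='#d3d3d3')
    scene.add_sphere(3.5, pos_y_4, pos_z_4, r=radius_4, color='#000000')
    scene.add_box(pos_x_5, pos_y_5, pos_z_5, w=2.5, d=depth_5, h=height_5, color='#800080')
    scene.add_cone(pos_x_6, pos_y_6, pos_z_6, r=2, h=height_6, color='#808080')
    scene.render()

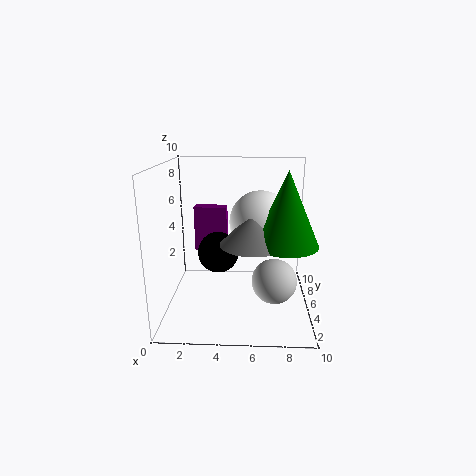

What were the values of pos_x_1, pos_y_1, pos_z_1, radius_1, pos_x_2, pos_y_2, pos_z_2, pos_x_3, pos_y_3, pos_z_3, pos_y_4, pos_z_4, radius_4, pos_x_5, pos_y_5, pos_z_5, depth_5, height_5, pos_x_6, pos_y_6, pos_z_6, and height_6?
pos_x_1 = 8; pos_y_1 = 2.5; pos_z_1 = 5.5; radius_1 = 2; pos_x_2 = 6.5; pos_y_2 = 4; pos_z_2 = 6.5; pos_x_3 = 7.5; pos_y_3 = 3.5; pos_z_3 = 2.5; pos_y_4 = 6; pos_z_4 = 3.5; radius_4 = 1.5; pos_x_5 = 1.5; pos_y_5 = 7.5; pos_z_5 = 3; depth_5 = 1; height_5 = 3.5; pos_x_6 = 6; pos_y_6 = 2.5; pos_z_6 = 5.5; height_6 = 2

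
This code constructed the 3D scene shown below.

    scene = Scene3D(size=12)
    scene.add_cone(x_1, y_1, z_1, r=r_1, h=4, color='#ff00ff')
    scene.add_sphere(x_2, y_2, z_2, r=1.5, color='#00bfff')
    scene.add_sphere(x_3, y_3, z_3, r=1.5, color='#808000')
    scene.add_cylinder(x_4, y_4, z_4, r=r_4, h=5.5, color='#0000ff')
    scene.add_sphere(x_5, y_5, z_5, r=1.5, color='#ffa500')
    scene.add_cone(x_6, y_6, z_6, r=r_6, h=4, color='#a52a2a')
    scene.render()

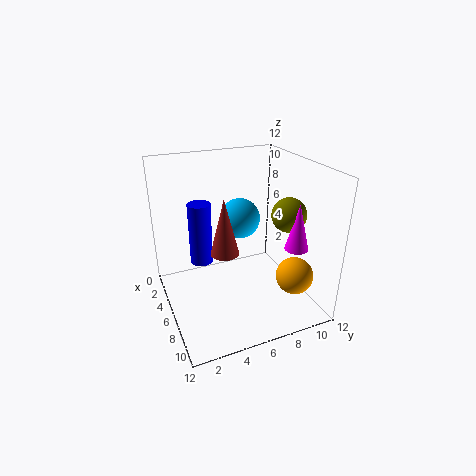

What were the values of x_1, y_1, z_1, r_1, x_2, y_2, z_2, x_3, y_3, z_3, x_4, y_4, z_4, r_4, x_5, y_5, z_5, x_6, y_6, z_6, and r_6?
x_1 = 8, y_1 = 10.5, z_1 = 5, r_1 = 1, x_2 = 7.5, y_2 = 5.5, z_2 = 8.5, x_3 = 6.5, y_3 = 10.5, z_3 = 7.5, x_4 = 3.5, y_4 = 3.5, z_4 = 3, r_4 = 1, x_5 = 9.5, y_5 = 9.5, z_5 = 3.5, x_6 = 9.5, y_6 = 3.5, z_6 = 7, r_6 = 1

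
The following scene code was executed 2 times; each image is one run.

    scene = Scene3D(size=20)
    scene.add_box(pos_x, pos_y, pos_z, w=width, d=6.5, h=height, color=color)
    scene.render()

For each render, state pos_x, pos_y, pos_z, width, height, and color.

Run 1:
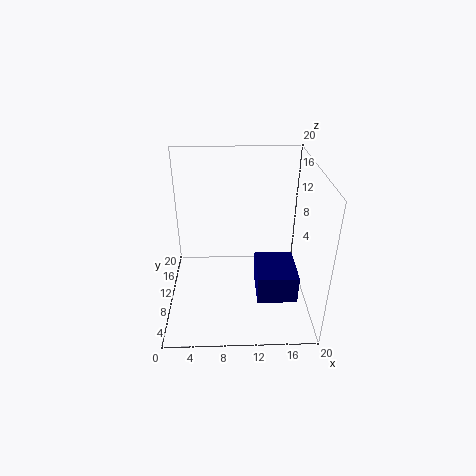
pos_x = 12.5; pos_y = 5; pos_z = 2.5; width = 5.5; height = 4; color = 'navy'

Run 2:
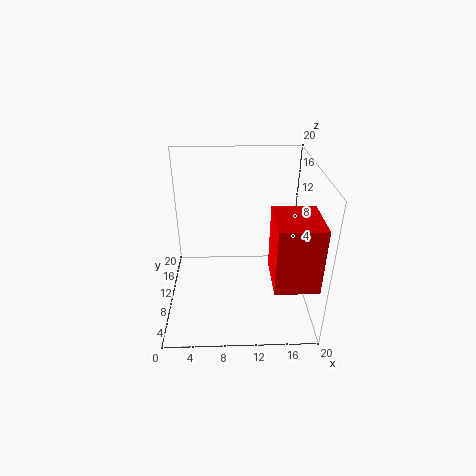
pos_x = 14; pos_y = 1; pos_z = 7.5; width = 5.5; height = 8.5; color = 'red'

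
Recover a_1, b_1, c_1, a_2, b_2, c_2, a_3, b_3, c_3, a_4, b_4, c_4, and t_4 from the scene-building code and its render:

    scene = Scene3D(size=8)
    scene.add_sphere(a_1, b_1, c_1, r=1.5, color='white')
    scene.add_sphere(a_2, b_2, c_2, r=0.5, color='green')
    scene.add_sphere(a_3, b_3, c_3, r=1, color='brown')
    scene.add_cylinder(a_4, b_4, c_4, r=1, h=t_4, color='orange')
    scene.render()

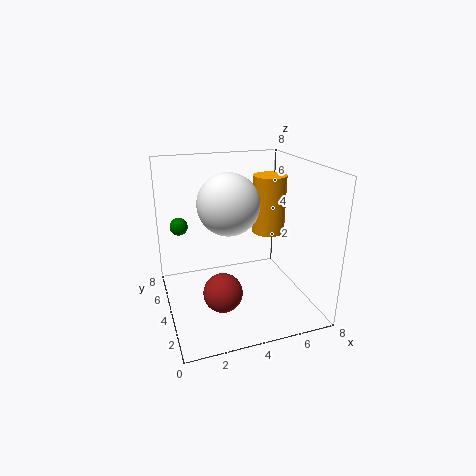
a_1 = 3
b_1 = 2.5
c_1 = 6.5
a_2 = 1
b_2 = 5.5
c_2 = 4.5
a_3 = 2.5
b_3 = 2
c_3 = 2
a_4 = 6.5
b_4 = 5.5
c_4 = 3.5
t_4 = 3.5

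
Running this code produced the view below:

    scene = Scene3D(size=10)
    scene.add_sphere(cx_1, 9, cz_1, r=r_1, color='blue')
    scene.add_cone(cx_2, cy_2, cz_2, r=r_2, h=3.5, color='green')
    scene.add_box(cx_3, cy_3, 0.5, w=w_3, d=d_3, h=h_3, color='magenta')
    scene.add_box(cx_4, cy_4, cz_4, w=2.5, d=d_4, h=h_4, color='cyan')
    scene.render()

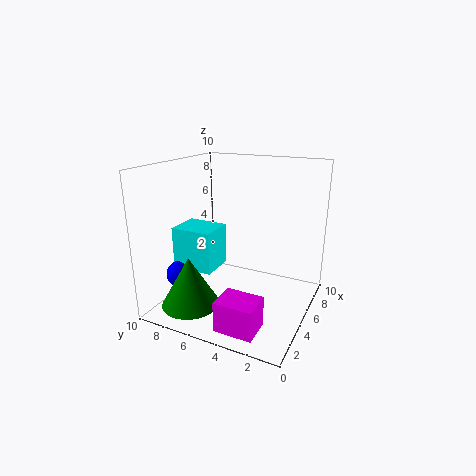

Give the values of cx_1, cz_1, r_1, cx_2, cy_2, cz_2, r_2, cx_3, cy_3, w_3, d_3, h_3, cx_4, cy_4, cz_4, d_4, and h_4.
cx_1 = 3.5; cz_1 = 2; r_1 = 1; cx_2 = 2.5; cy_2 = 7.5; cz_2 = 0.5; r_2 = 2; cx_3 = 0.5; cy_3 = 2; w_3 = 2; d_3 = 2.5; h_3 = 2; cx_4 = 3.5; cy_4 = 6.5; cz_4 = 2.5; d_4 = 3; h_4 = 3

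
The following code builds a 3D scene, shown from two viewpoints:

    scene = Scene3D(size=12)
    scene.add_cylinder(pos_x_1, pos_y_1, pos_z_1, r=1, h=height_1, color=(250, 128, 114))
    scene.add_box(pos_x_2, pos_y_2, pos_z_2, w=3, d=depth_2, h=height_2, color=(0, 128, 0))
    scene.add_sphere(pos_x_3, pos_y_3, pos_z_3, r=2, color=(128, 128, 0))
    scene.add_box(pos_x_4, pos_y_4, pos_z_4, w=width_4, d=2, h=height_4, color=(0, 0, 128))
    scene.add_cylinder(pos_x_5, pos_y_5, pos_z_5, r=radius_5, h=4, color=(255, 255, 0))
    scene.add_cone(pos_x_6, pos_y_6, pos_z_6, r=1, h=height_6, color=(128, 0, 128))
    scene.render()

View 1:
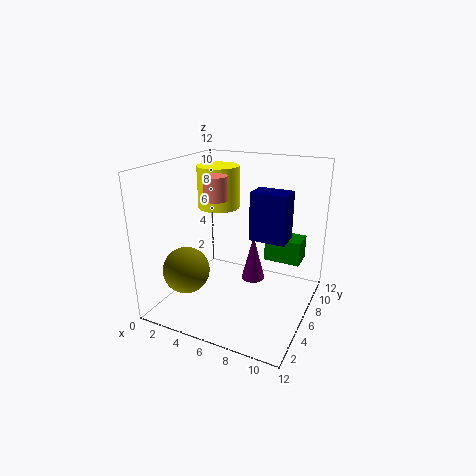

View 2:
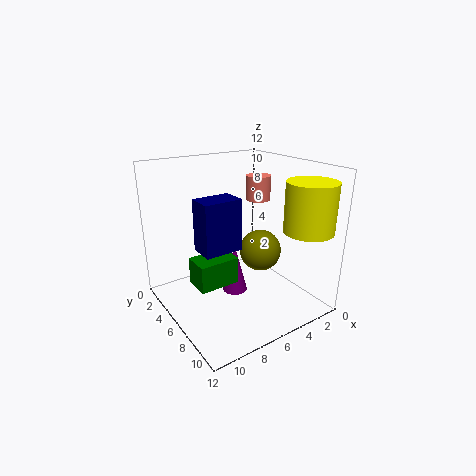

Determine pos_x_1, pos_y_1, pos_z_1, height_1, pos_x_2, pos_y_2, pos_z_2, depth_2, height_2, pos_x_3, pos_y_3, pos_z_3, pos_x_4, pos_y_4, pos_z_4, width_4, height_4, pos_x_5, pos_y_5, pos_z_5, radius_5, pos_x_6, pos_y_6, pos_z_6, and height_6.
pos_x_1 = 4
pos_y_1 = 6
pos_z_1 = 9
height_1 = 2
pos_x_2 = 8
pos_y_2 = 7
pos_z_2 = 4
depth_2 = 2
height_2 = 2
pos_x_3 = 2
pos_y_3 = 4
pos_z_3 = 3
pos_x_4 = 7
pos_y_4 = 6
pos_z_4 = 6
width_4 = 3
height_4 = 4
pos_x_5 = 2
pos_y_5 = 10
pos_z_5 = 7
radius_5 = 2
pos_x_6 = 7
pos_y_6 = 7
pos_z_6 = 2
height_6 = 4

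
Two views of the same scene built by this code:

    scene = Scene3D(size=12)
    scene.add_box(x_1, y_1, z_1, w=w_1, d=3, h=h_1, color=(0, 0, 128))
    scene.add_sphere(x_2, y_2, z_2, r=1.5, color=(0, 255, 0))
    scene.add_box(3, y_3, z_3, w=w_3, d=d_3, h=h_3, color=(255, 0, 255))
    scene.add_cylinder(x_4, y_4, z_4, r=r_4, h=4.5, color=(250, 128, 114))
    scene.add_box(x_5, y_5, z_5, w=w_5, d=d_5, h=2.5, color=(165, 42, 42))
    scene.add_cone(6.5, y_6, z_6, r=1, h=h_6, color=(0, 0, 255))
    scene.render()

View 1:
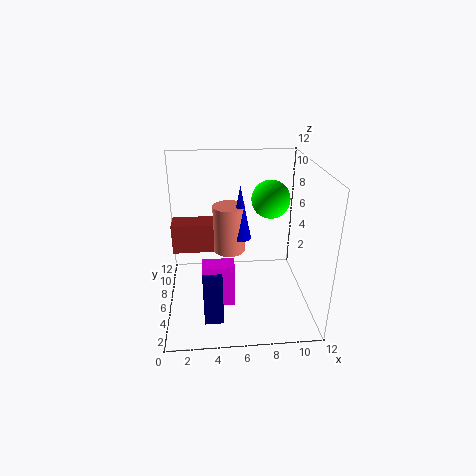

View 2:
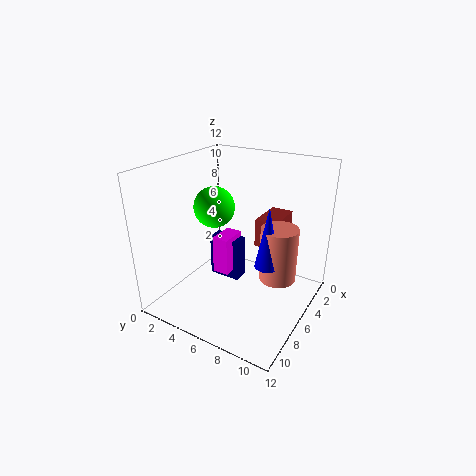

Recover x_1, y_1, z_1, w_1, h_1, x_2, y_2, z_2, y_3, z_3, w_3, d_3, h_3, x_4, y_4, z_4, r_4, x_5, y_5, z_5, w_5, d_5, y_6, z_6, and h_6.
x_1 = 3
y_1 = 2
z_1 = 0.5
w_1 = 1.5
h_1 = 4
x_2 = 8.5
y_2 = 5.5
z_2 = 9.5
y_3 = 3
z_3 = 1.5
w_3 = 2.5
d_3 = 1.5
h_3 = 3.5
x_4 = 5.5
y_4 = 9.5
z_4 = 3
r_4 = 1.5
x_5 = 0.5
y_5 = 6.5
z_5 = 4.5
w_5 = 3.5
d_5 = 2
y_6 = 9
z_6 = 4.5
h_6 = 5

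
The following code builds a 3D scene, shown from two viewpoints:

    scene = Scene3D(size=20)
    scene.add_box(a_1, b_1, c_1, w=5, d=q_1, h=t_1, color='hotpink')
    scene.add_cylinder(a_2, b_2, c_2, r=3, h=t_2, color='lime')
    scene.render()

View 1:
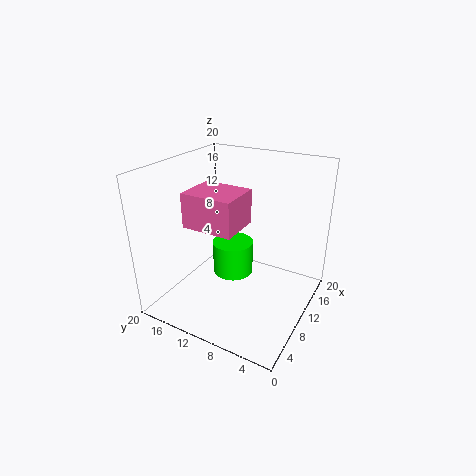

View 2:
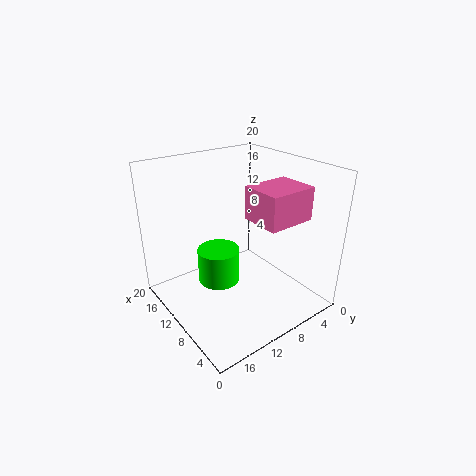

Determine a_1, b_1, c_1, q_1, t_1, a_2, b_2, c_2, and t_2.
a_1 = 1
b_1 = 6
c_1 = 15
q_1 = 6
t_1 = 4
a_2 = 12
b_2 = 12
c_2 = 3
t_2 = 5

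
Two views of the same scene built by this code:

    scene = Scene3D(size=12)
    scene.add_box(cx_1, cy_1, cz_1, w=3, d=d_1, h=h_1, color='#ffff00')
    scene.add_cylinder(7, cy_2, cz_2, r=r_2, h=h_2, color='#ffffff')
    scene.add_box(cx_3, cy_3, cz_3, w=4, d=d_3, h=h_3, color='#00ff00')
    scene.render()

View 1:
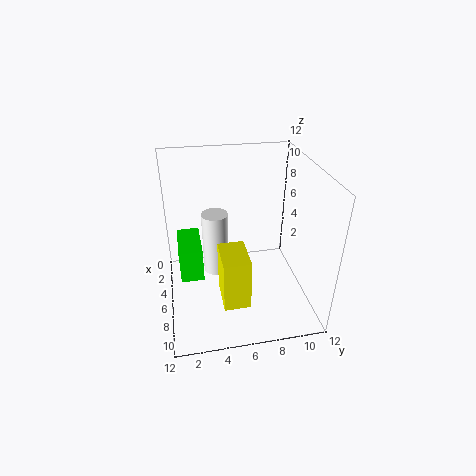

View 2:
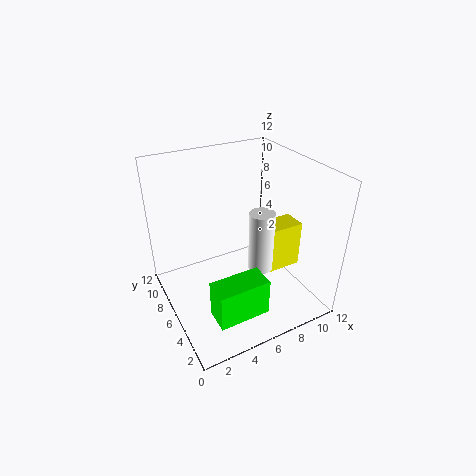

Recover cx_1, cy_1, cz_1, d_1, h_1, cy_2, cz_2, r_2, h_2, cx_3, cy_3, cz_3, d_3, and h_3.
cx_1 = 8
cy_1 = 4
cz_1 = 3
d_1 = 2
h_1 = 4
cy_2 = 4
cz_2 = 4
r_2 = 1
h_2 = 5
cx_3 = 2
cy_3 = 1
cz_3 = 2
d_3 = 2
h_3 = 3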